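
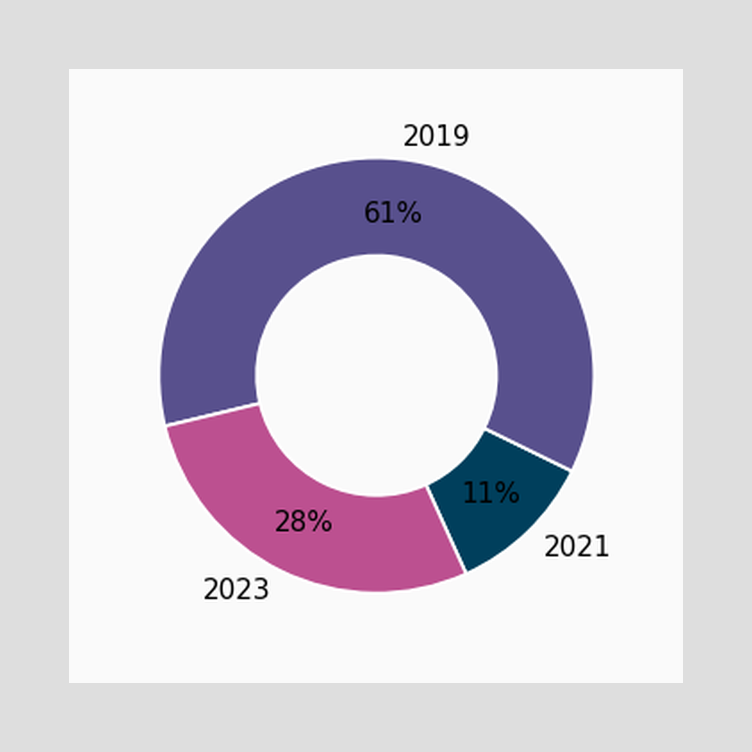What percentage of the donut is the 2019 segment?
61%

The 2019 segment takes up 61% of the ring.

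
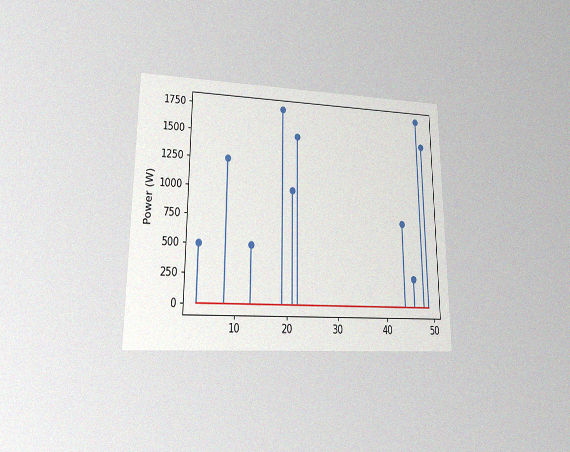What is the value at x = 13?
500W

The chart is viewed at a slight angle, with some photo noise. The stem at x=13 reaches 500W.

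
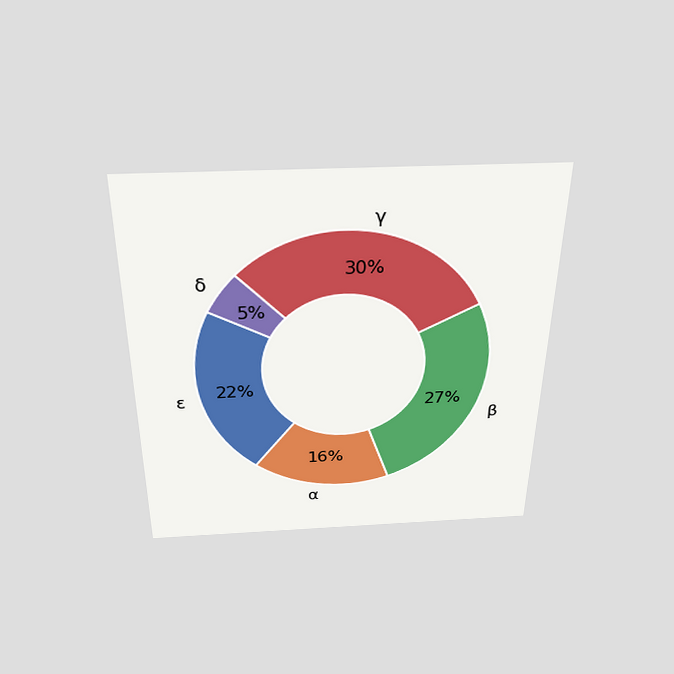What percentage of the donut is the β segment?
27%

The chart is viewed slightly from above. The β segment takes up 27% of the ring.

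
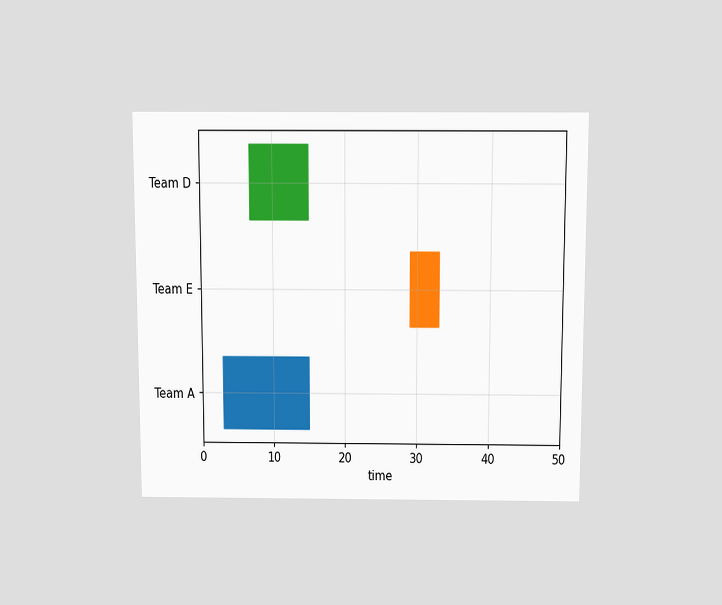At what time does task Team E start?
The chart is viewed slightly from above. The Team E bar begins at t=29.

29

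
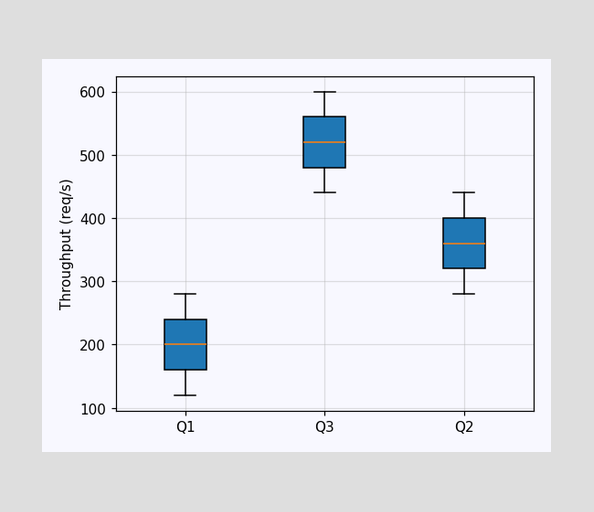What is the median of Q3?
520req/s

The median line in the Q3 box sits at 520req/s.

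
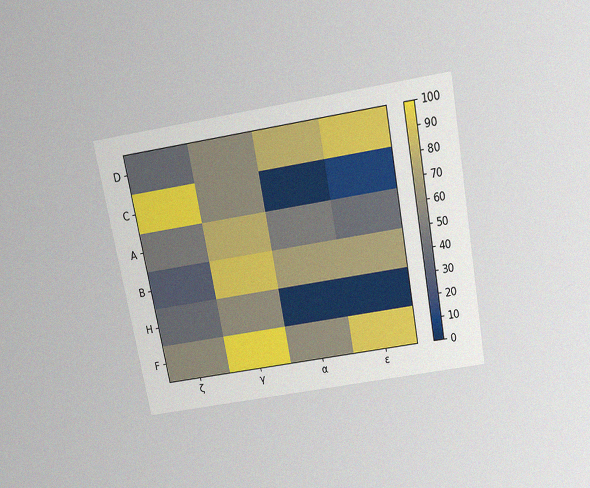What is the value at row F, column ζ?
60

The chart is tilted about 11° counter-clockwise and viewed slightly from above, with some photo noise. Matching cell (F, ζ) against the colorbar gives 60.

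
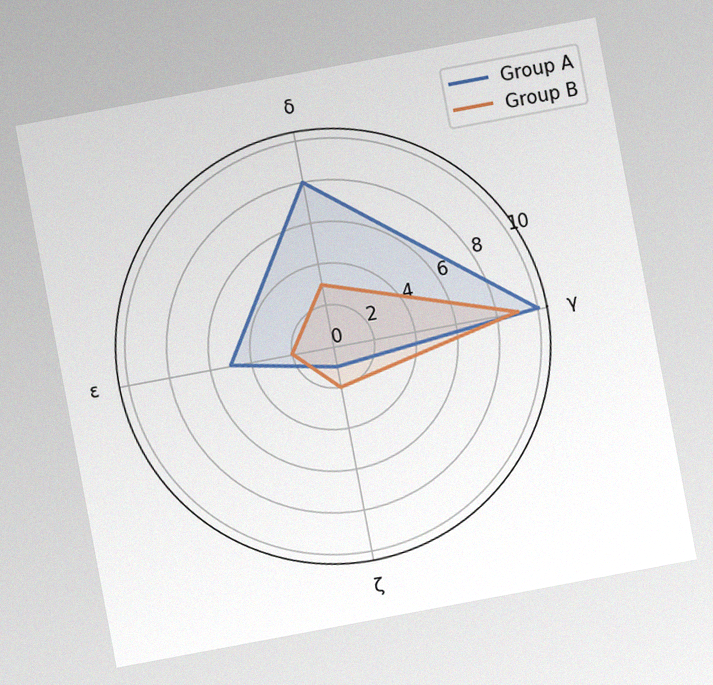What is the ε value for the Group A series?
5

The chart is tilted about 11° counter-clockwise, with some photo noise. On the ε axis, Group A reaches 5.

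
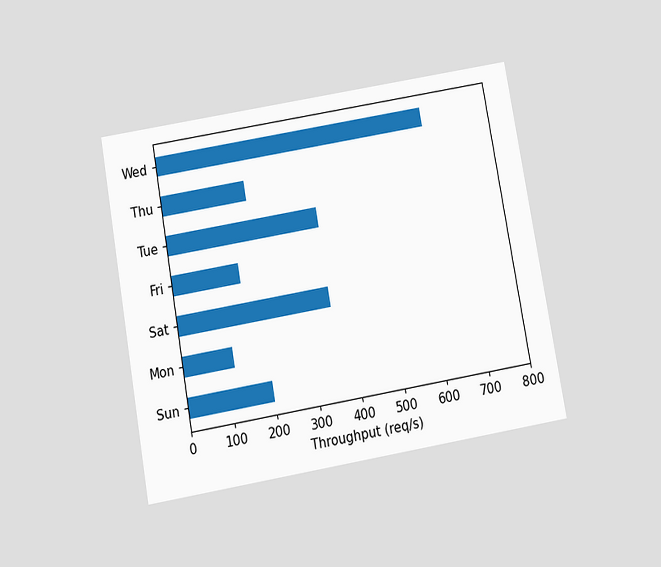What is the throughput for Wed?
640req/s

The chart is tilted about 10° counter-clockwise and viewed slightly from below. Reading along the chart's x-axis, the Wed bar reaches 640req/s.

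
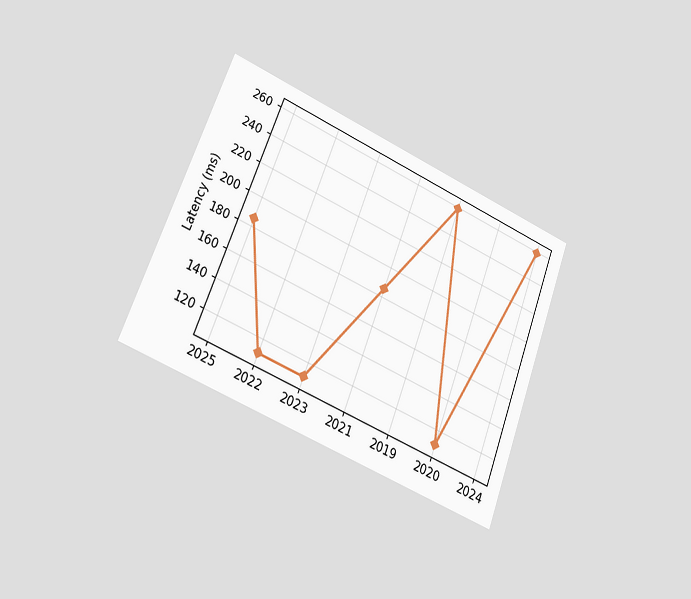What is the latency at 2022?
The chart is tilted about 21° clockwise and viewed slightly from the left. At 2022, the line is at 111ms.

111ms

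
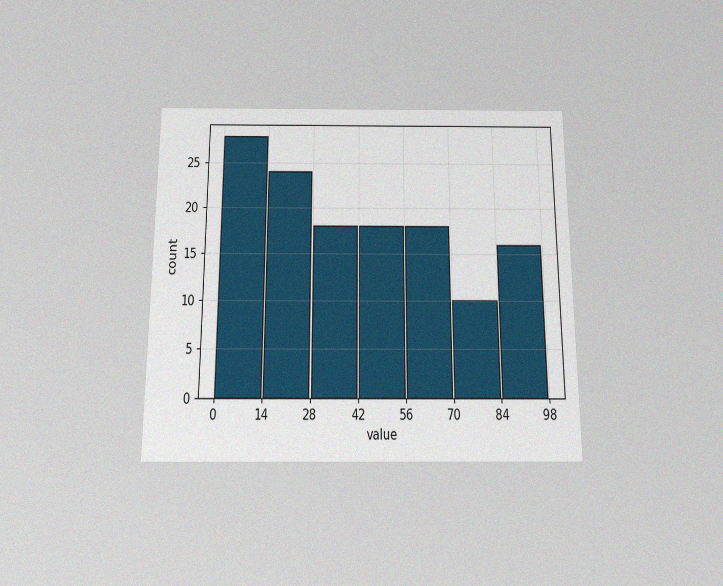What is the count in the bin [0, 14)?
28

The chart is viewed slightly from below, with some photo noise. The [0, 14) bin has height 28.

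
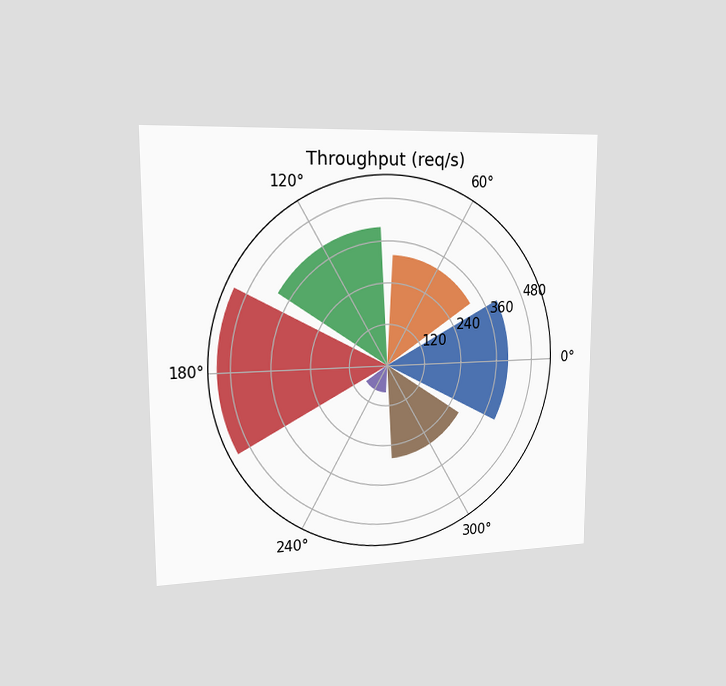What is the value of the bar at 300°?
280req/s

The chart is viewed slightly from the left. The bar at 300° reaches 280req/s on the radial axis.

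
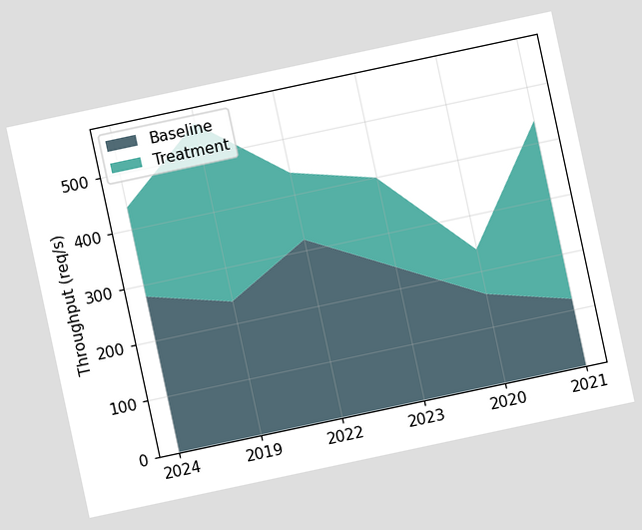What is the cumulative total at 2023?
400req/s

The chart is tilted about 12° counter-clockwise. The stacked total at 2023 reaches 400req/s.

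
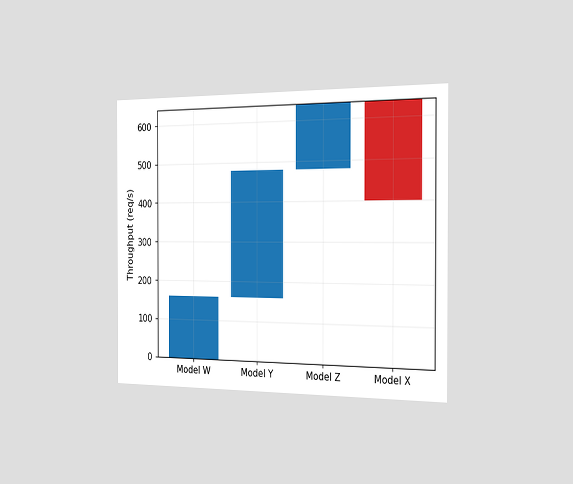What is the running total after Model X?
The chart is viewed slightly from the right. After Model X the running total reaches 400req/s.

400req/s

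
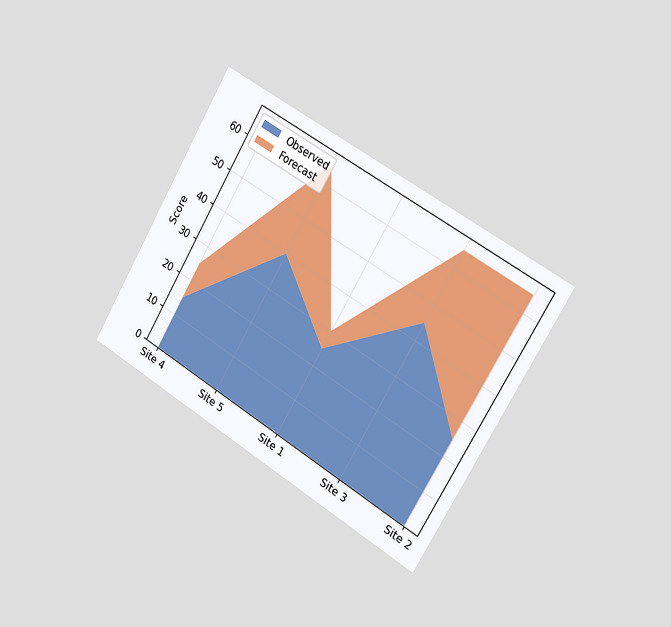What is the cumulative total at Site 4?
The chart is tilted about 31° clockwise and viewed slightly from the right. The stacked total at Site 4 reaches 25.

25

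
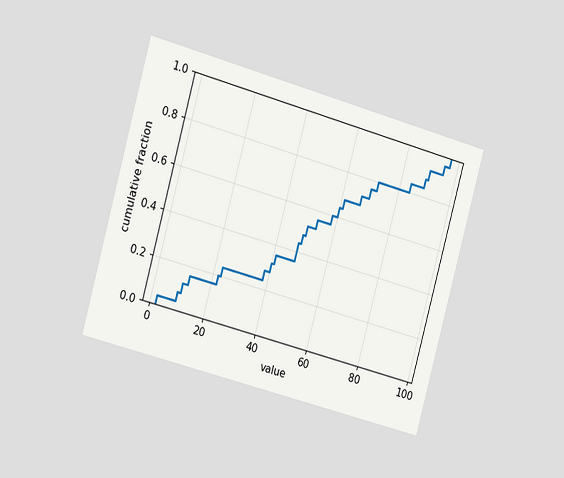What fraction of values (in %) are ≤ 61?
The chart is tilted about 16° clockwise and viewed slightly from the left. At x=61 the ECDF step is at 68%.

68%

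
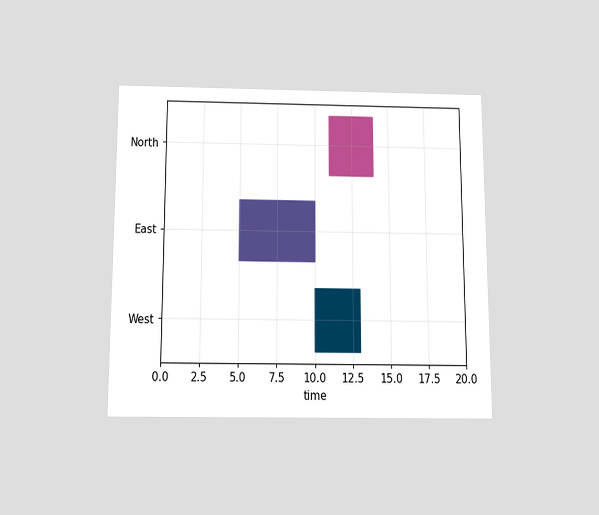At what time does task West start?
The chart is viewed slightly from below. The West bar begins at t=10.

10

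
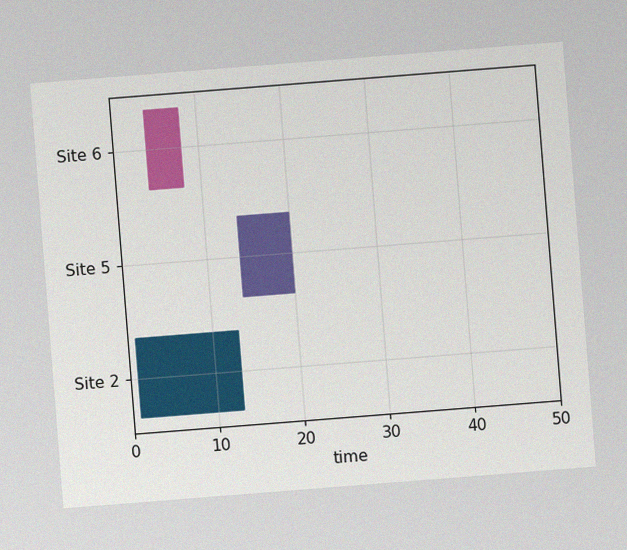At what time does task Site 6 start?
The chart is tilted about 4° counter-clockwise, with some photo noise. The Site 6 bar begins at t=4.

4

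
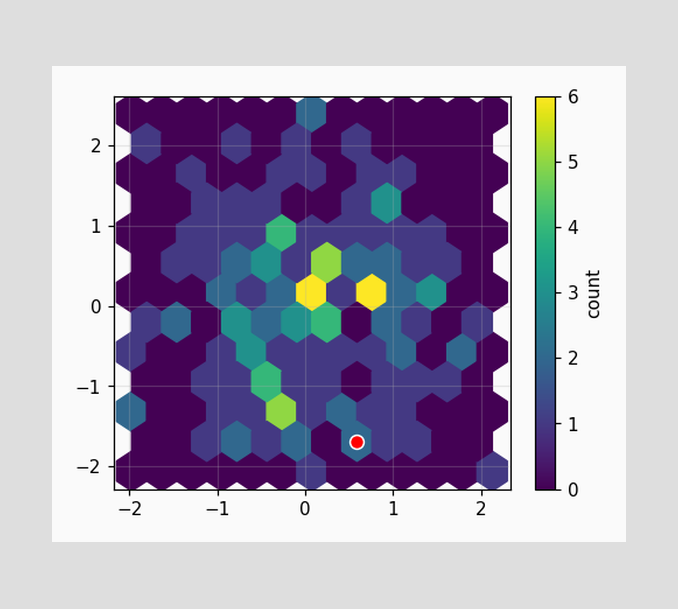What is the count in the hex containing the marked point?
The marked hex reads 2 on the colorbar.

2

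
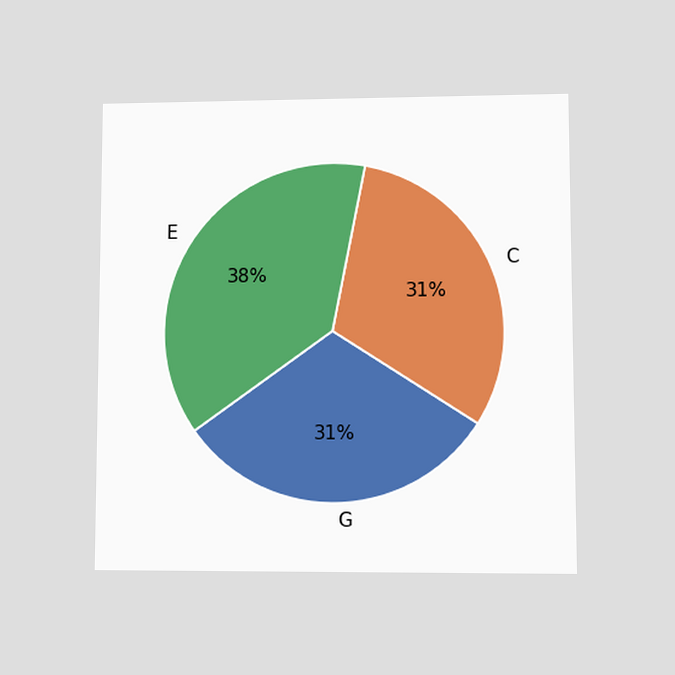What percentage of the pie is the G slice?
The chart is viewed at a slight angle. The G slice takes up 31% of the pie.

31%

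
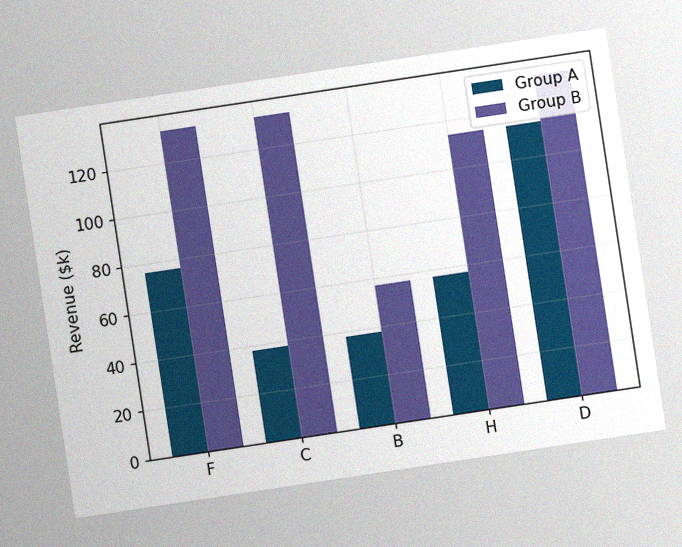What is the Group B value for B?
The chart is tilted about 9° counter-clockwise, with some photo noise. The Group B bar at B reaches $57k on the y-axis.

$57k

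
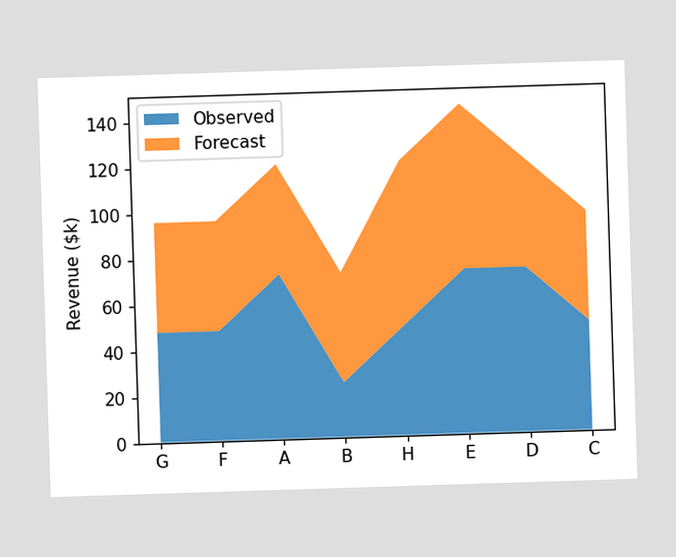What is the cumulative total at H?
$120k

The stacked total at H reaches $120k.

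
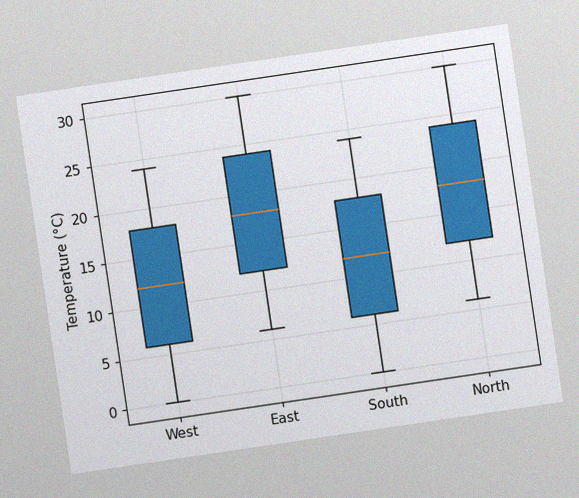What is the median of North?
18°C

The chart is tilted about 8° counter-clockwise, with some photo noise. The median line in the North box sits at 18°C.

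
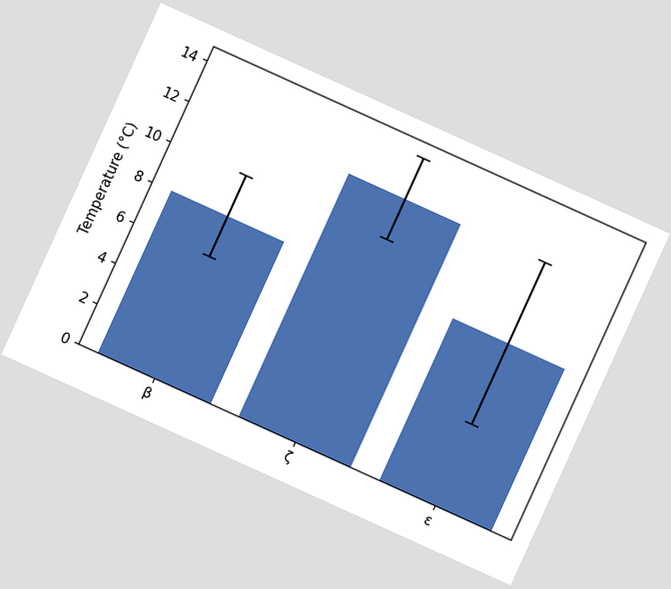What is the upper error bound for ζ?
14°C

The chart is tilted about 24° clockwise. The ζ bar's upper whisker reaches 14°C.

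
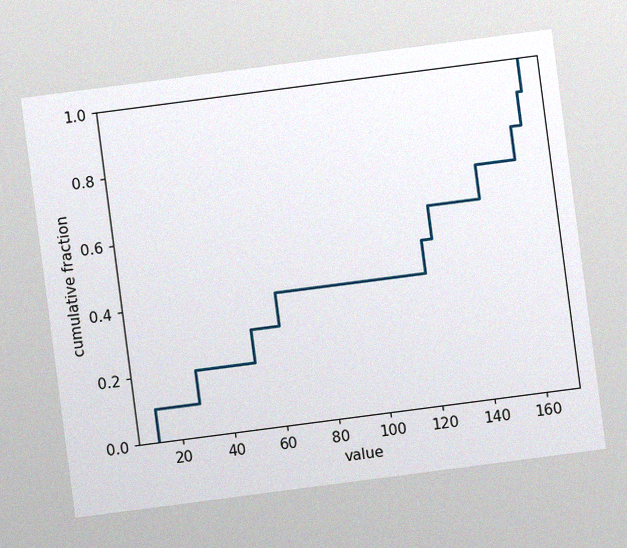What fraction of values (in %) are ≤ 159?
The chart is tilted about 7° counter-clockwise, with some photo noise. At x=159 the ECDF step is at 80%.

80%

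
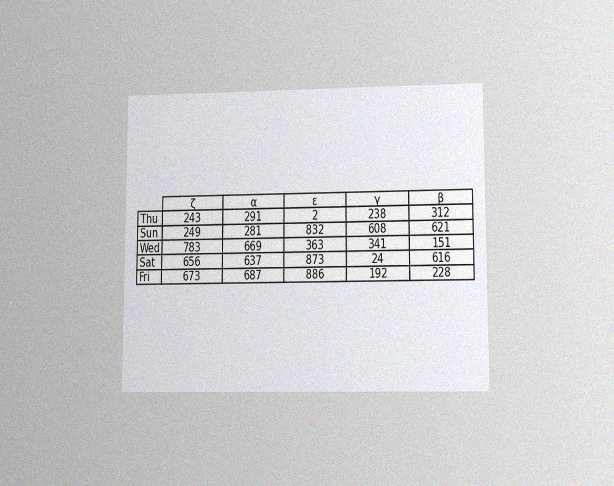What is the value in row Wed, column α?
669

The chart is viewed at a slight angle, with some photo noise. The (Wed, α) cell reads 669.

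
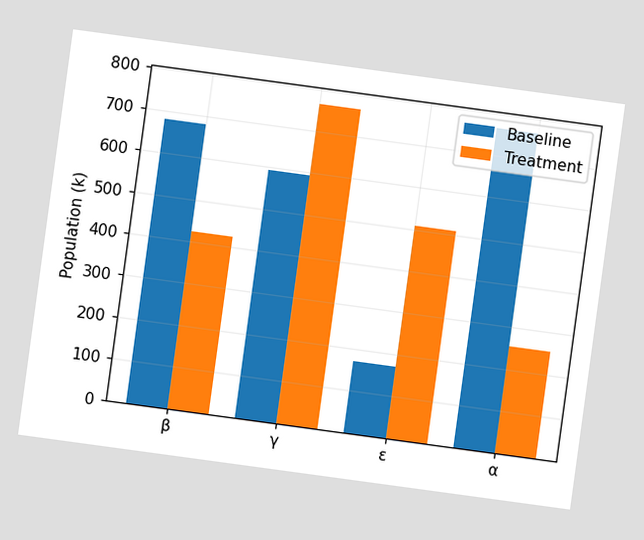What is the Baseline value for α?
The chart is tilted about 8° clockwise. The Baseline bar at α reaches 765k on the y-axis.

765k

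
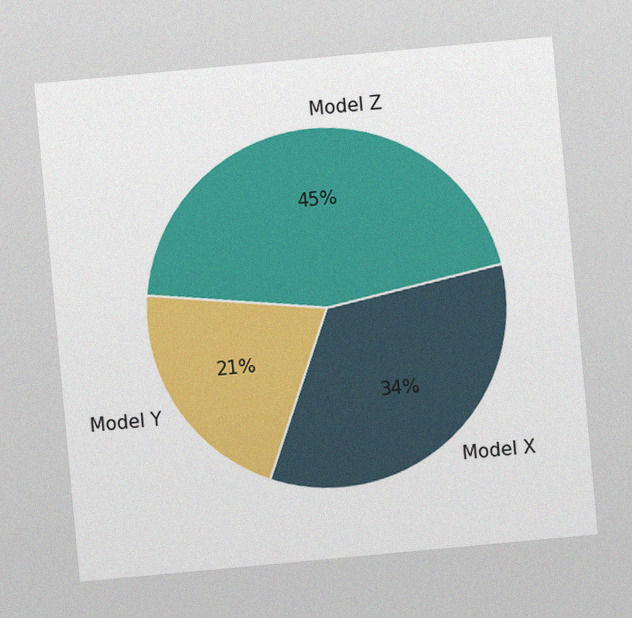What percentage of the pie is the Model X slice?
The chart is tilted about 5° counter-clockwise, with some photo noise. The Model X slice takes up 34% of the pie.

34%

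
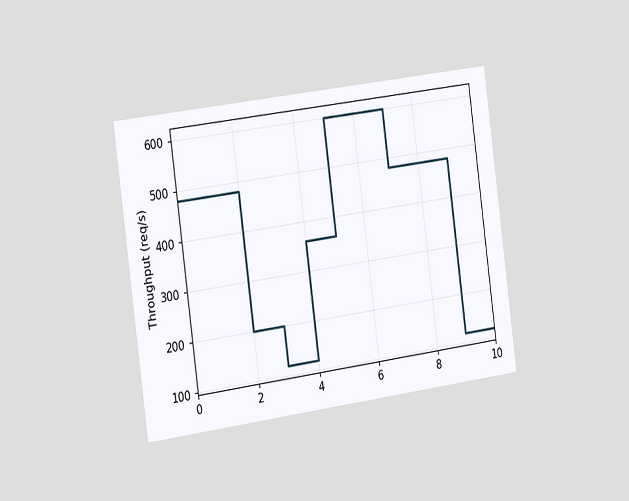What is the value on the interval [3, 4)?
120req/s

The chart is tilted about 8° counter-clockwise and viewed slightly from the left. On [3, 4) the step sits at 120req/s.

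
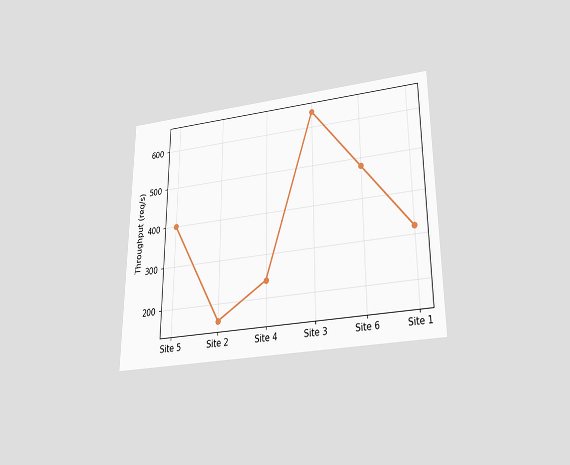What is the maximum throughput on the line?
The chart is viewed slightly from below. The highest point is at Site 3, and reading across to the y-axis gives 640req/s.

640req/s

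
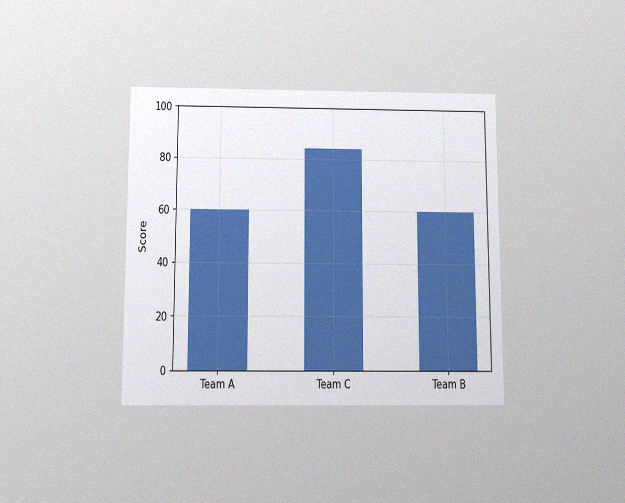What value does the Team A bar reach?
The chart is viewed slightly from below, with some photo noise. Reading along the chart's y-axis, the Team A bar reaches 60.

60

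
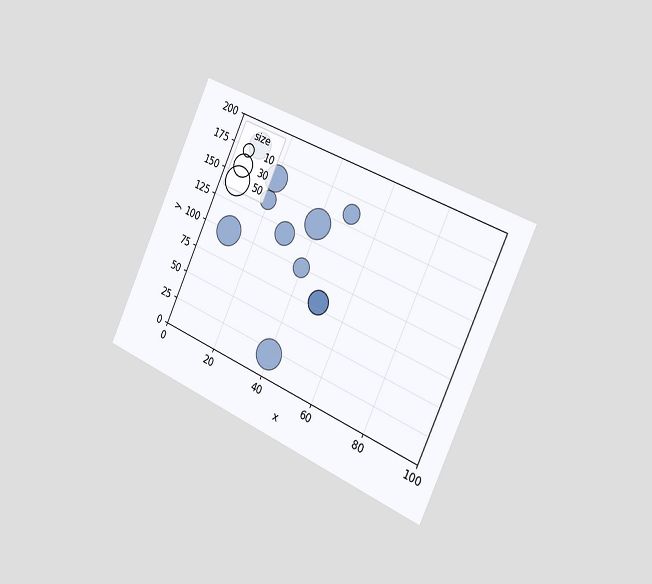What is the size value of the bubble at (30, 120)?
30

The chart is tilted about 25° clockwise and viewed slightly from the right. Matching the bubble at (30, 120) against the size legend gives 30.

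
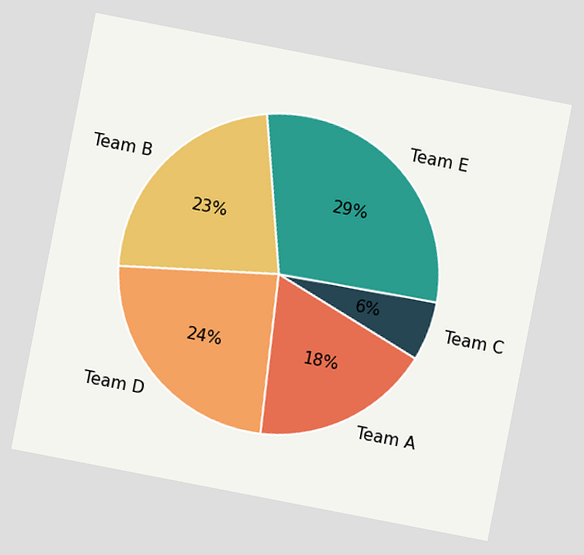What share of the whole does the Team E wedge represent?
29%

The chart is tilted about 11° clockwise. The Team E slice takes up 29% of the pie.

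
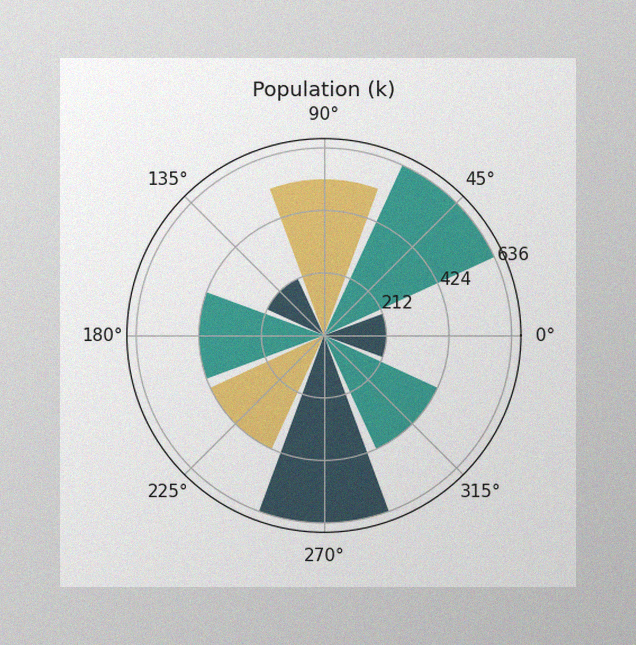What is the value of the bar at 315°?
424k

The image has some photo noise and uneven lighting. The bar at 315° reaches 424k on the radial axis.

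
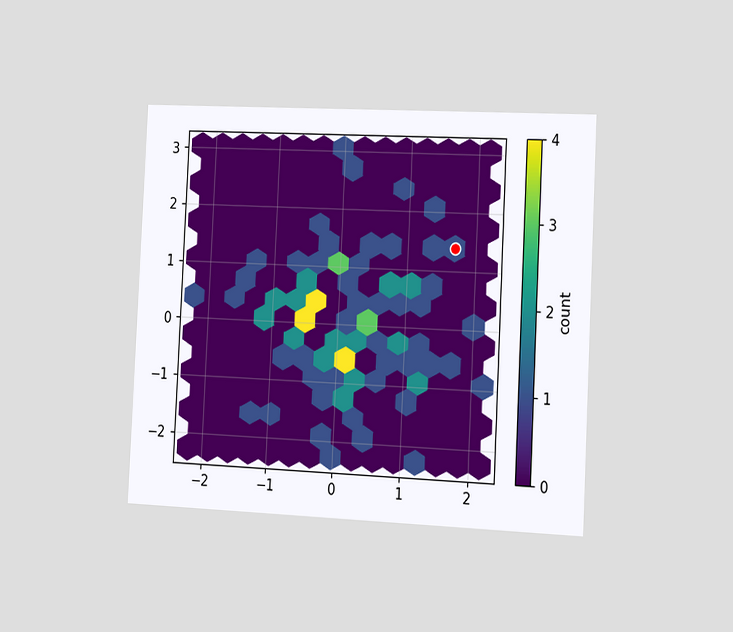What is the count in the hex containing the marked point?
The chart is tilted about 3° clockwise and viewed slightly from the right. The marked hex reads 1 on the colorbar.

1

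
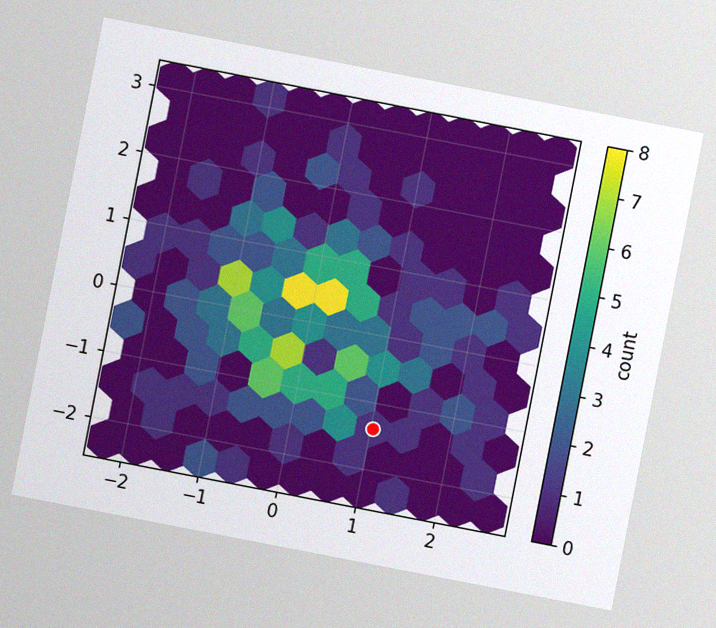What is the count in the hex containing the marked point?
The chart is tilted about 11° clockwise, with some photo noise. The marked hex reads 1 on the colorbar.

1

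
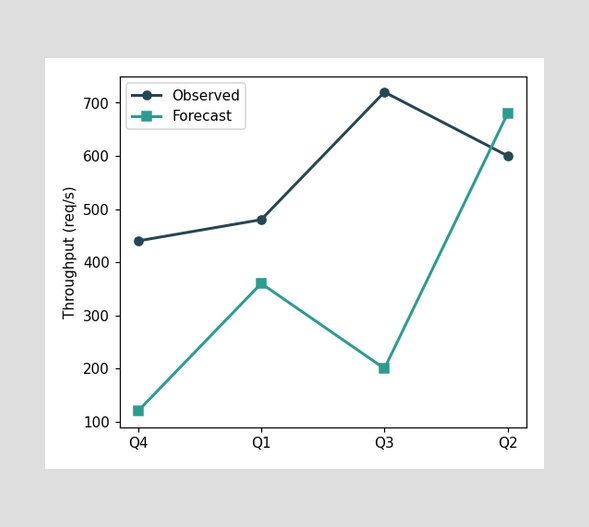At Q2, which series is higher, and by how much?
At Q2, Forecast sits above the other line by 80req/s.

Forecast, by 80req/s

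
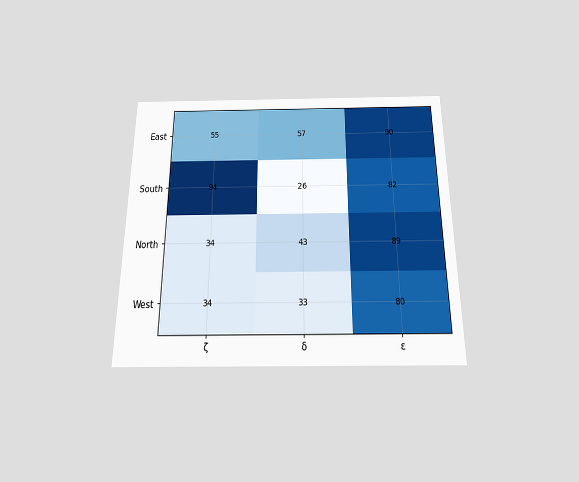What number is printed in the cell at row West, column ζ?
34

The chart is viewed slightly from below. The (West, ζ) cell reads 34.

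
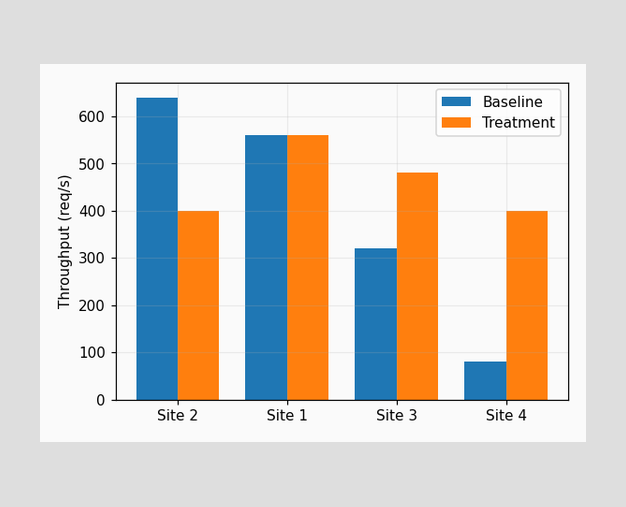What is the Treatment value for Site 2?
400req/s

The Treatment bar at Site 2 reaches 400req/s on the y-axis.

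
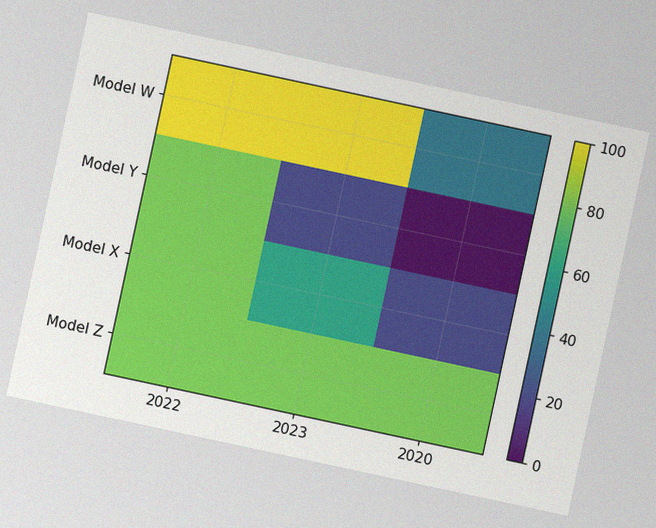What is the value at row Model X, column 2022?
80

The chart is tilted about 12° clockwise, with some photo noise. Matching cell (Model X, 2022) against the colorbar gives 80.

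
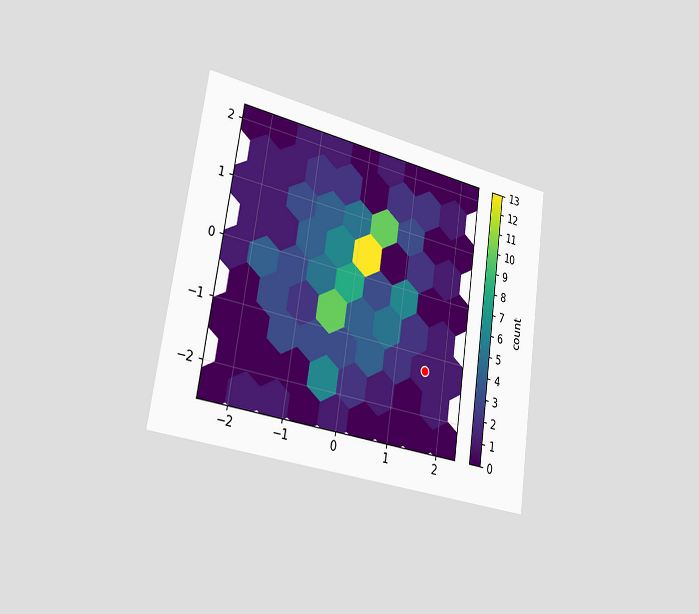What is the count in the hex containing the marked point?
The chart is tilted about 8° clockwise and viewed slightly from the left. The marked hex reads 1 on the colorbar.

1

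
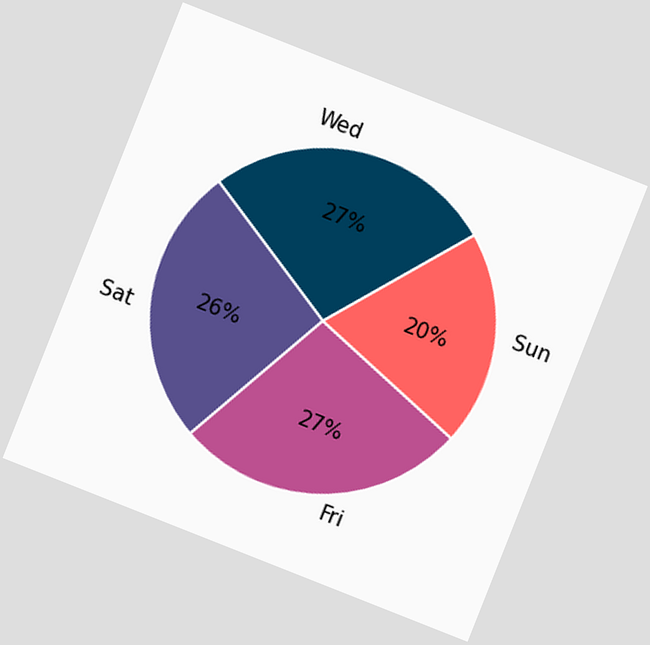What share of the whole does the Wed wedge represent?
The chart is tilted about 22° clockwise. The Wed slice takes up 27% of the pie.

27%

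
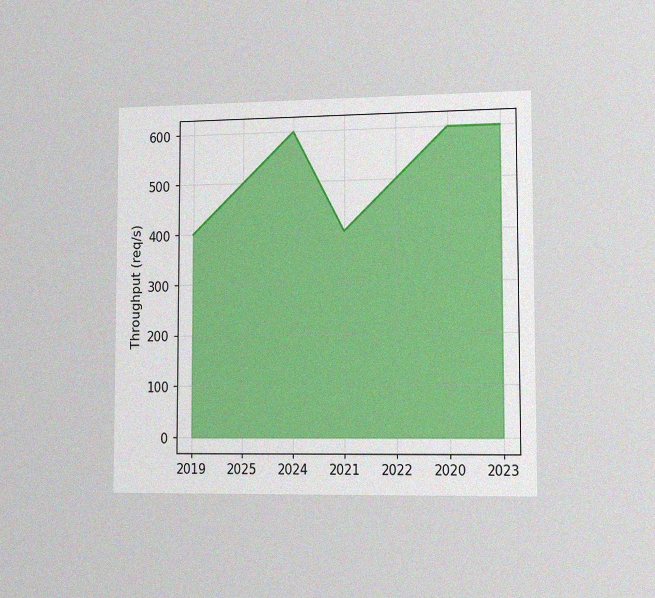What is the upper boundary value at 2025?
The chart is viewed slightly from the right, with some photo noise. At 2025 the upper boundary is at 500req/s.

500req/s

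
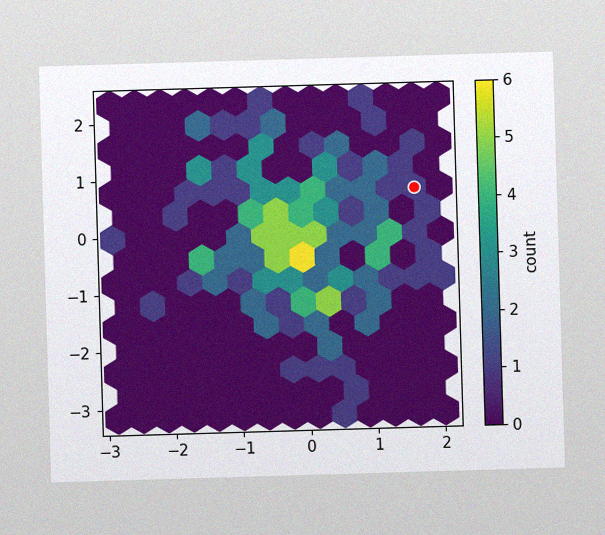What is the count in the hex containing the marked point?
The image has some photo noise and uneven lighting. The marked hex reads 1 on the colorbar.

1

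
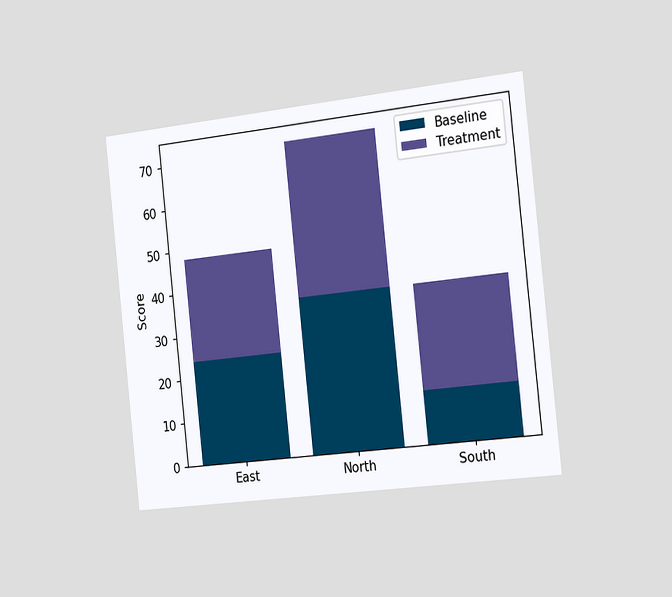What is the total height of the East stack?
48

The chart is tilted about 6° counter-clockwise and viewed slightly from the right. The East stack's top reaches 48 on the y-axis.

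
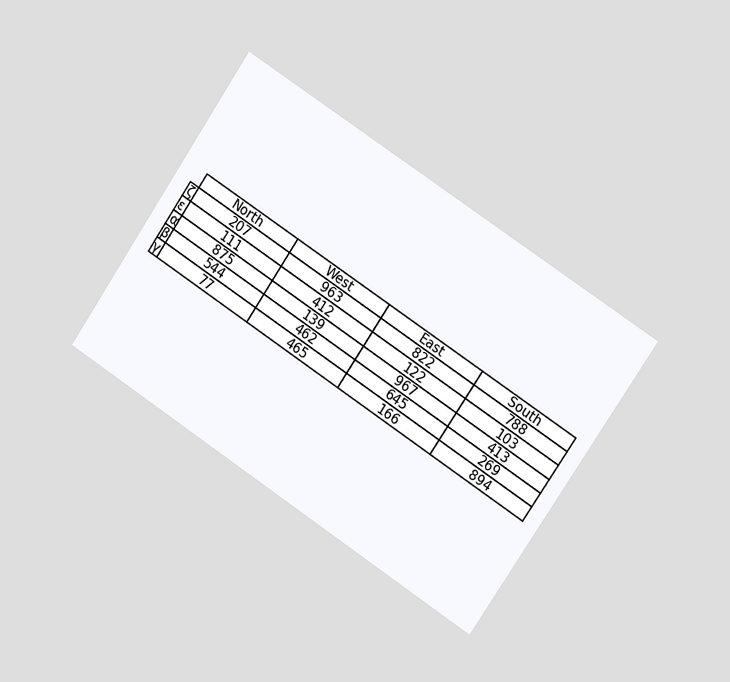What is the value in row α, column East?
967

The chart is tilted about 34° clockwise and viewed at a slight angle. The (α, East) cell reads 967.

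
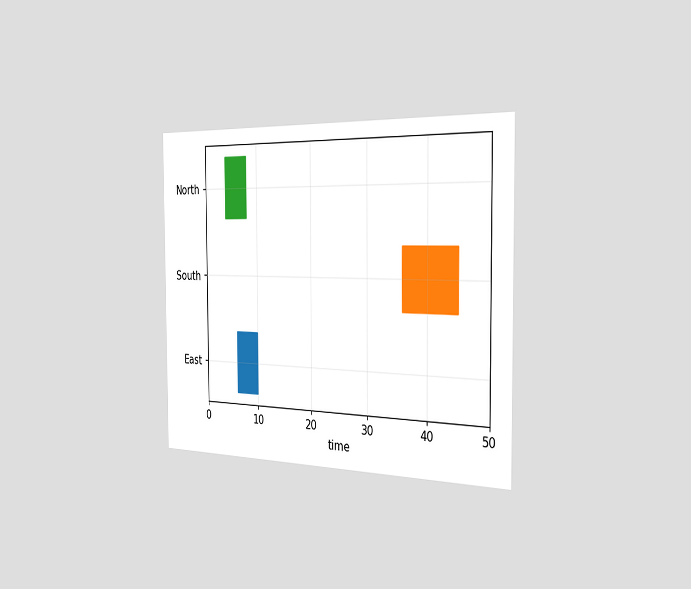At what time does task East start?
The chart is viewed slightly from the right. The East bar begins at t=6.

6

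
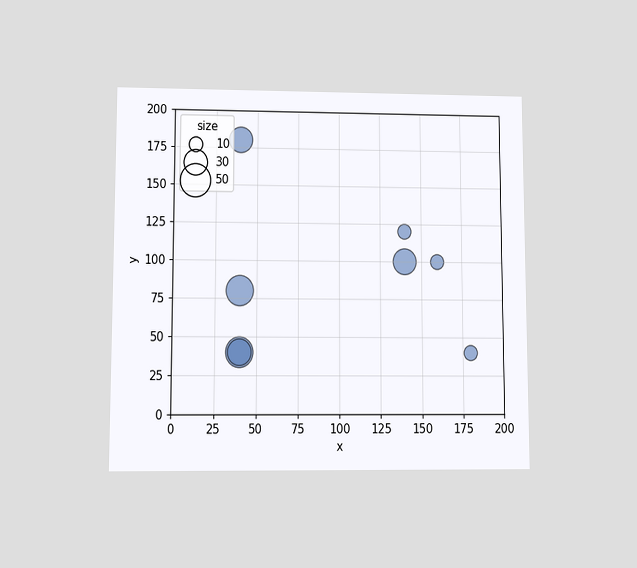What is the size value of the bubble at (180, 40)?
The chart is viewed at a slight angle. Matching the bubble at (180, 40) against the size legend gives 10.

10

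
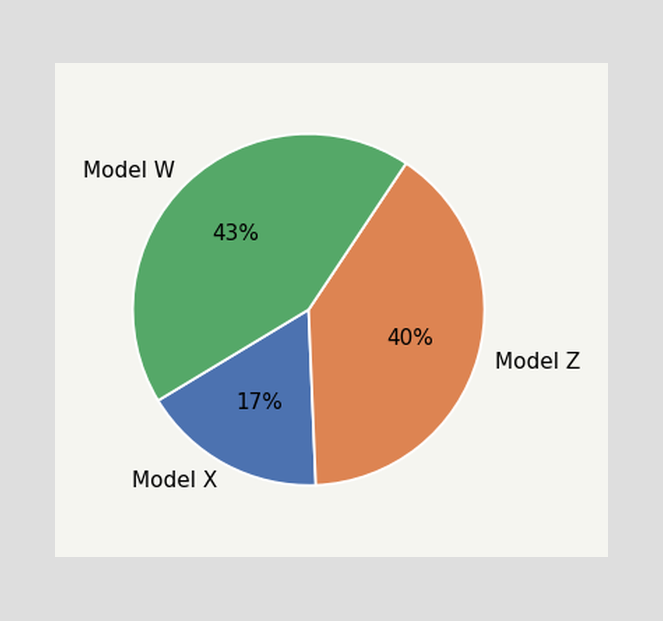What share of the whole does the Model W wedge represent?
43%

The Model W slice takes up 43% of the pie.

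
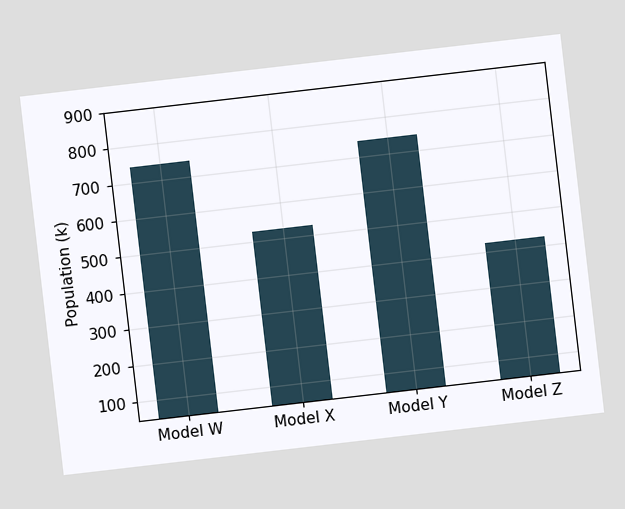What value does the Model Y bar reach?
The chart is tilted about 7° counter-clockwise. Reading along the chart's y-axis, the Model Y bar reaches 742k.

742k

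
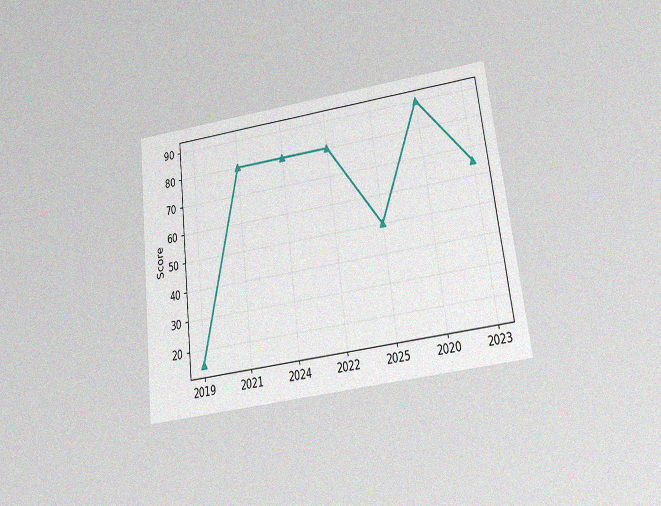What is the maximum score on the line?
90

The chart is tilted about 7° counter-clockwise and viewed slightly from below, with some photo noise. The highest point is at 2020, and reading across to the y-axis gives 90.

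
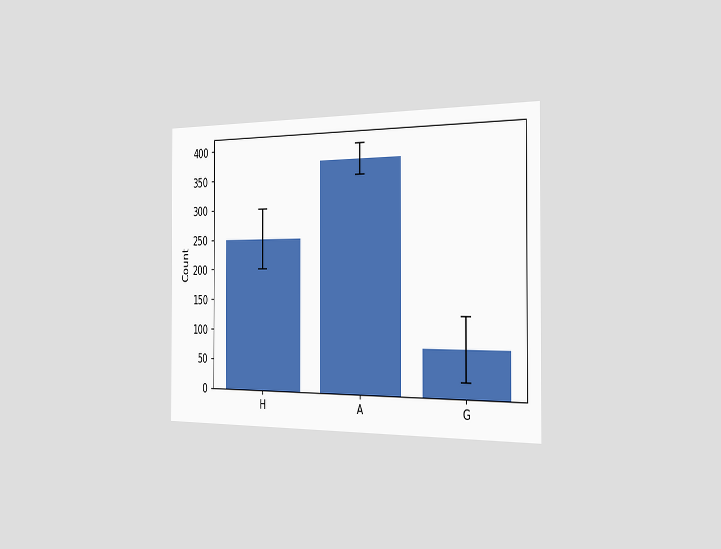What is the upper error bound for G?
125

The chart is viewed slightly from the right. The G bar's upper whisker reaches 125.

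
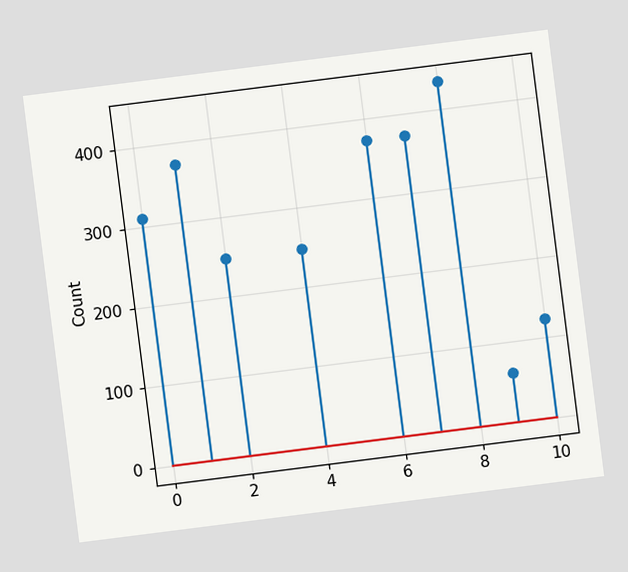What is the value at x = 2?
248

The chart is tilted about 7° counter-clockwise. The stem at x=2 reaches 248.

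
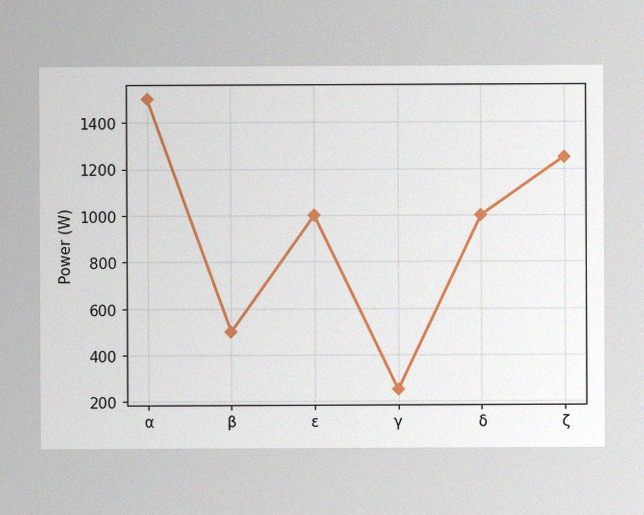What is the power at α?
The image has some photo noise and uneven lighting. At α, the line is at 1500W.

1500W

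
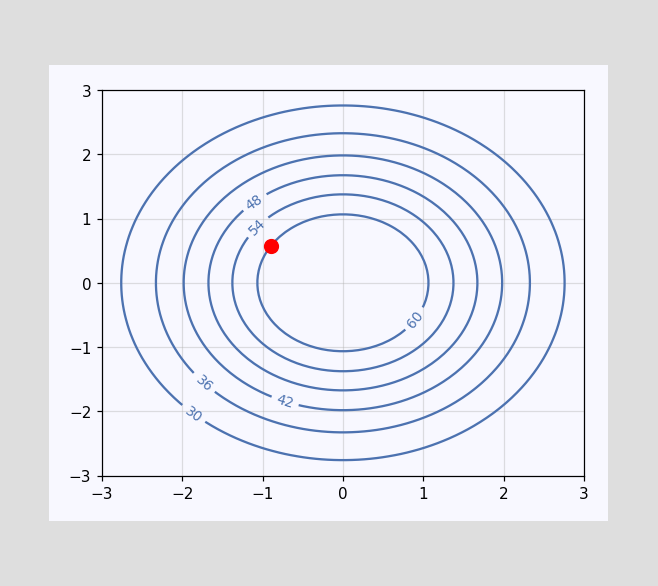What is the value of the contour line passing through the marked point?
The marked point sits on the contour labelled 60.

60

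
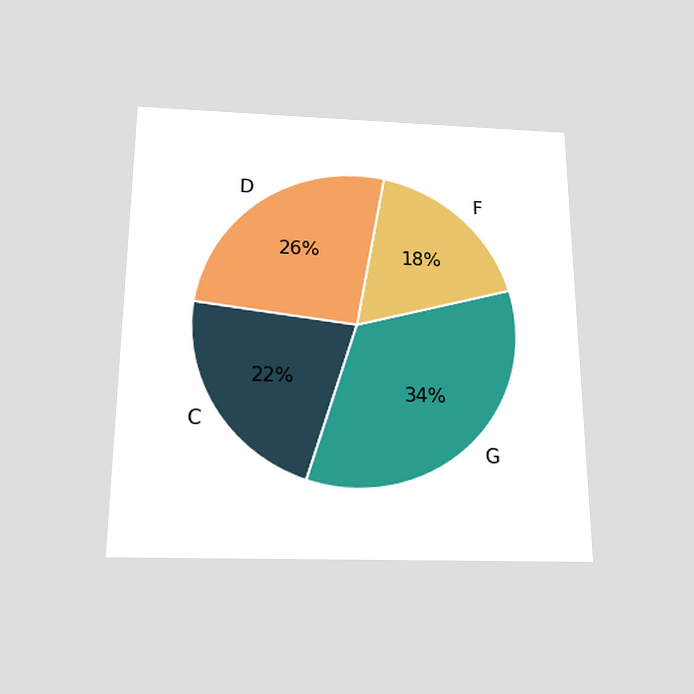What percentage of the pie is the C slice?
22%

The chart is viewed slightly from below. The C slice takes up 22% of the pie.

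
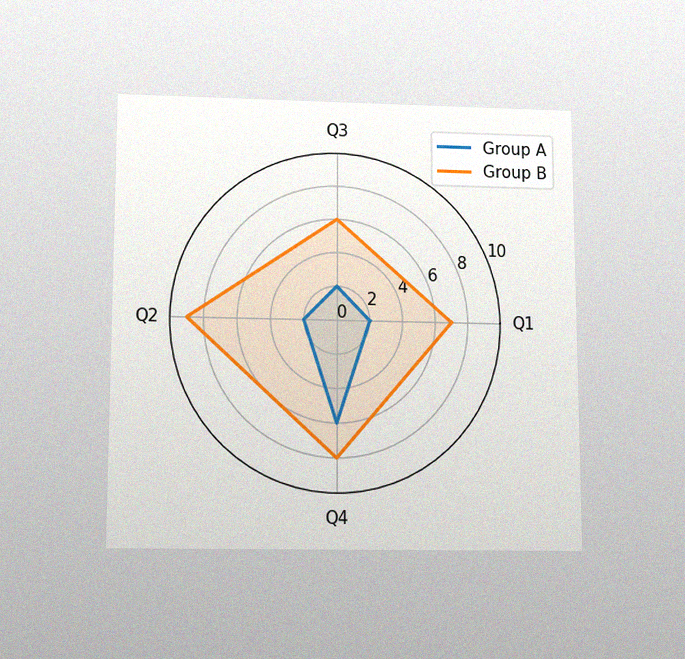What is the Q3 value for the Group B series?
6

The chart is viewed slightly from below, with some photo noise. On the Q3 axis, Group B reaches 6.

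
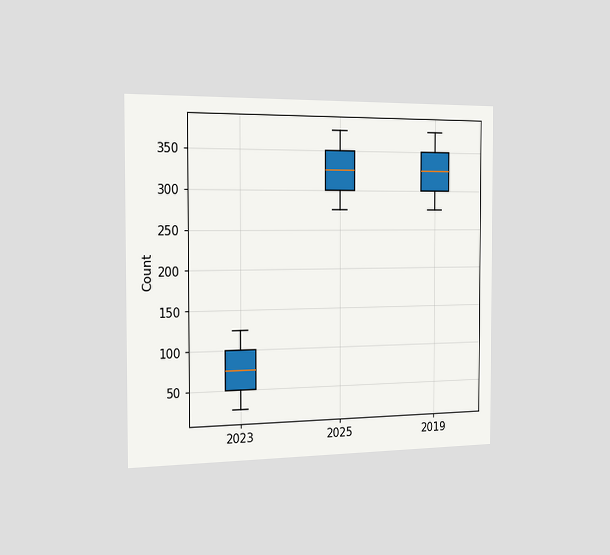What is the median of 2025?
The chart is viewed slightly from the left. The median line in the 2025 box sits at 325.

325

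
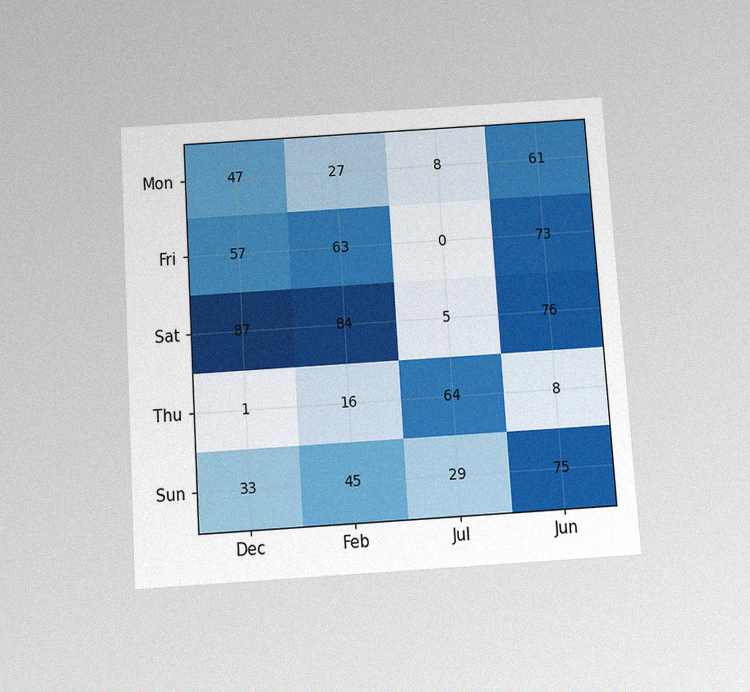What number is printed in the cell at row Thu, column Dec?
1

The chart is tilted about 4° counter-clockwise and viewed slightly from below, with some photo noise. The (Thu, Dec) cell reads 1.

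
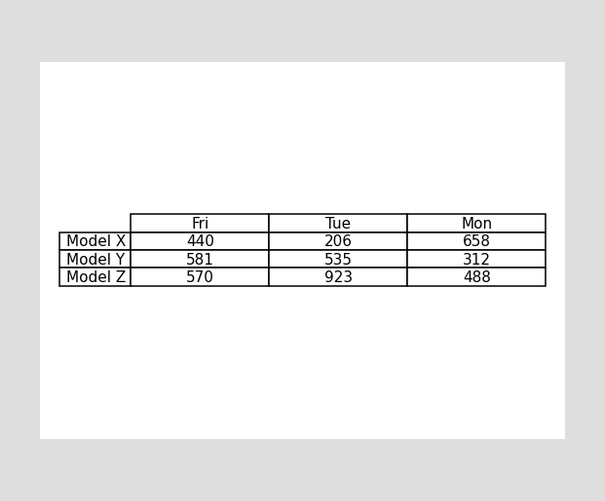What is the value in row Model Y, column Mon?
312

The (Model Y, Mon) cell reads 312.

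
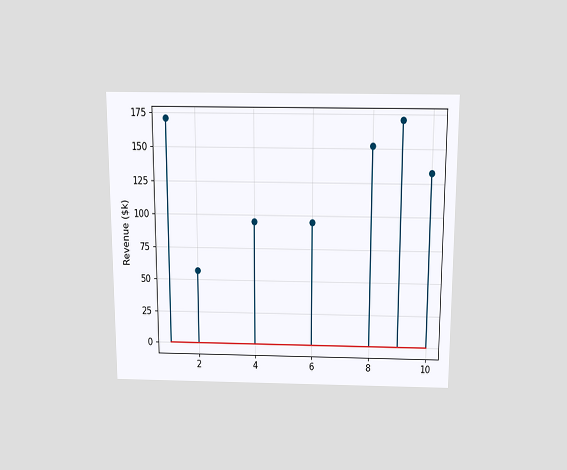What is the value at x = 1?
$171k

The chart is viewed slightly from above. The stem at x=1 reaches $171k.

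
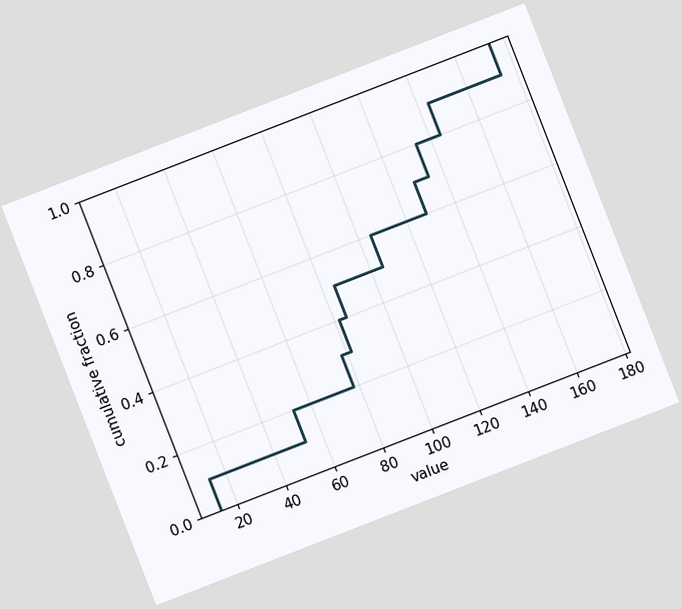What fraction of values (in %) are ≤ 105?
The chart is tilted about 21° counter-clockwise. At x=105 the ECDF step is at 60%.

60%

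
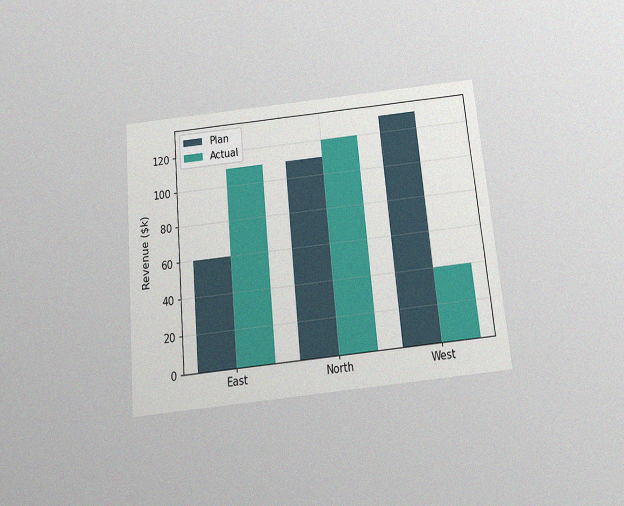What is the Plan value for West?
$130k

The chart is tilted about 5° counter-clockwise and viewed slightly from below, with some photo noise. The Plan bar at West reaches $130k on the y-axis.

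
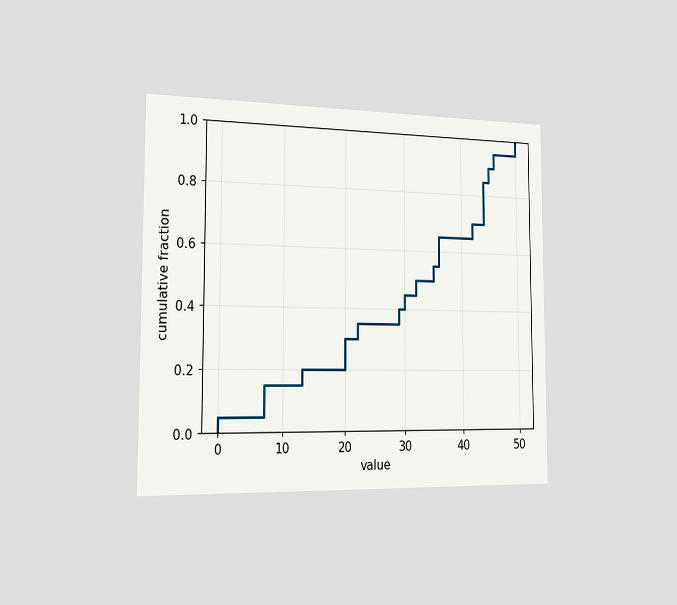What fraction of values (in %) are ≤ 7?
The chart is viewed slightly from the left. At x=7 the ECDF step is at 15%.

15%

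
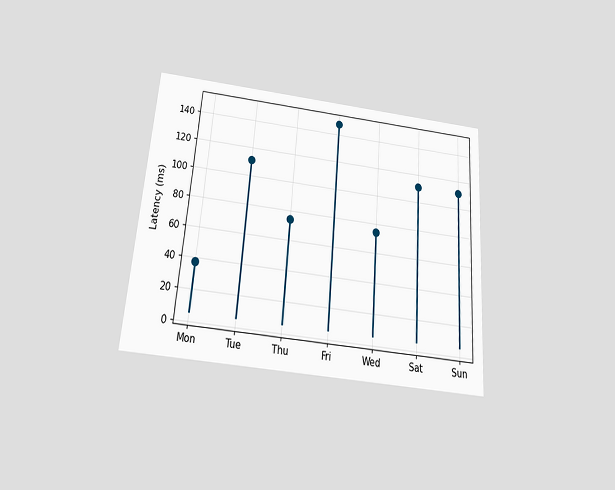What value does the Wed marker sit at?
74ms

The chart is tilted about 4° clockwise and viewed slightly from below. The Wed marker sits at 74ms.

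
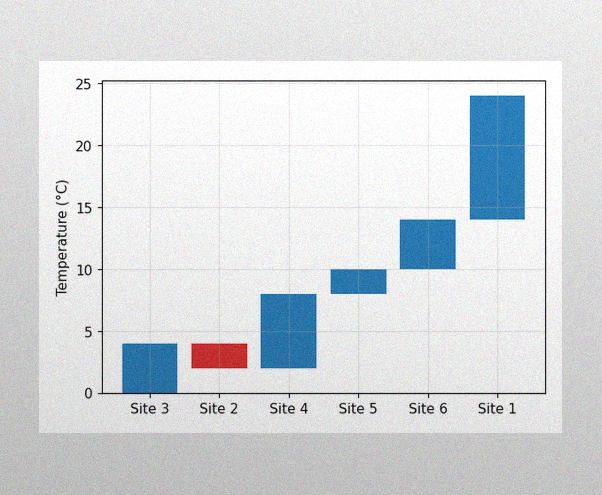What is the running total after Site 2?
The image has some photo noise and uneven lighting. After Site 2 the running total reaches 2°C.

2°C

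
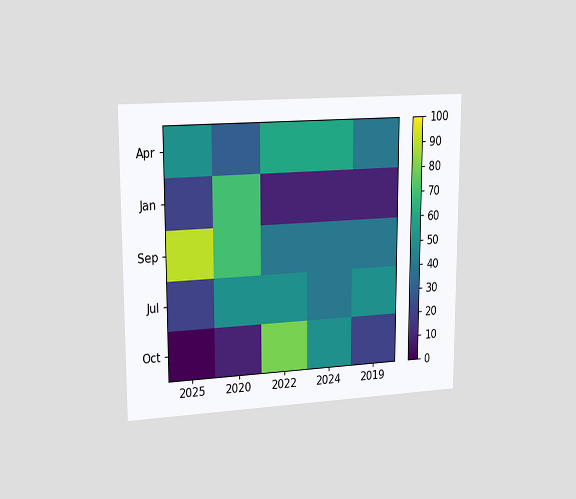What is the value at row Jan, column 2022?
10

The chart is viewed slightly from the left. Matching cell (Jan, 2022) against the colorbar gives 10.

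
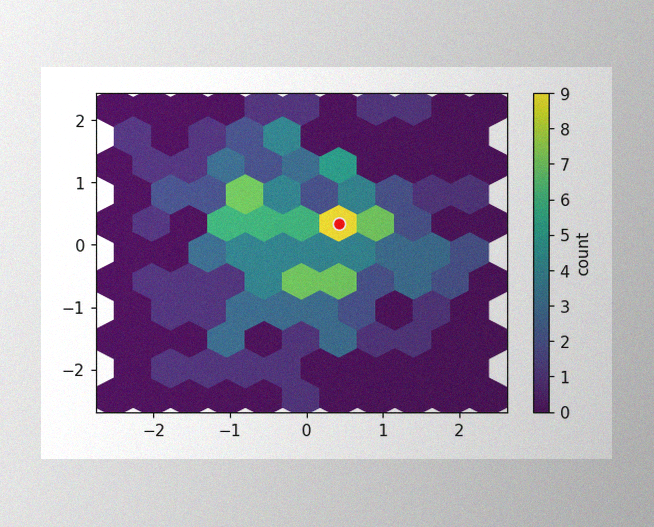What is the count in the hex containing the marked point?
9

The image has some photo noise and uneven lighting. The marked hex reads 9 on the colorbar.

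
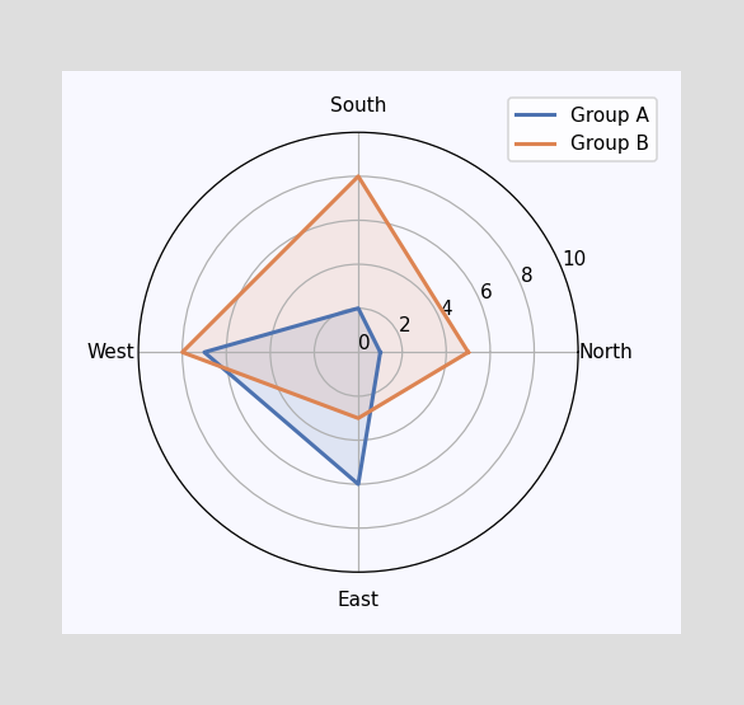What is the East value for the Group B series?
3

On the East axis, Group B reaches 3.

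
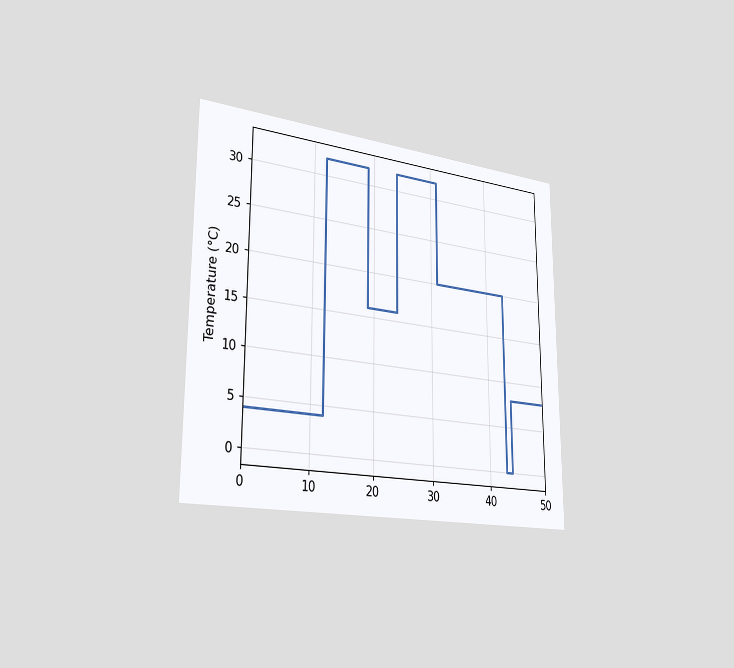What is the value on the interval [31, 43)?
20°C

The chart is viewed slightly from the left. On [31, 43) the step sits at 20°C.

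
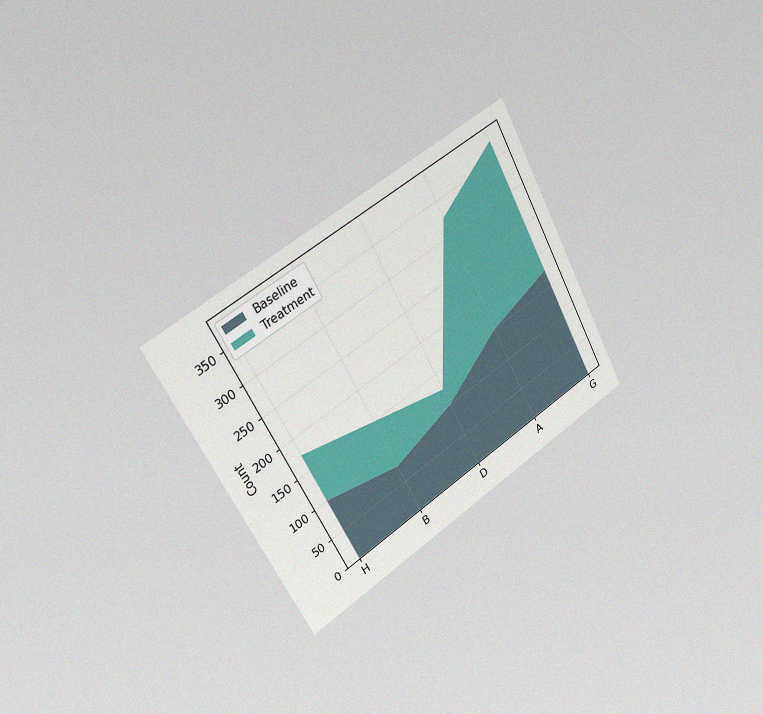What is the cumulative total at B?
150

The chart is tilted about 29° counter-clockwise and viewed slightly from the left, with some photo noise. The stacked total at B reaches 150.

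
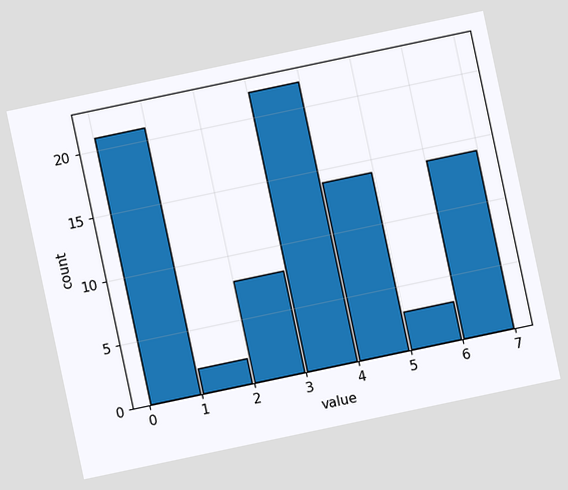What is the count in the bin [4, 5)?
The chart is tilted about 12° counter-clockwise. The [4, 5) bin has height 14.

14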